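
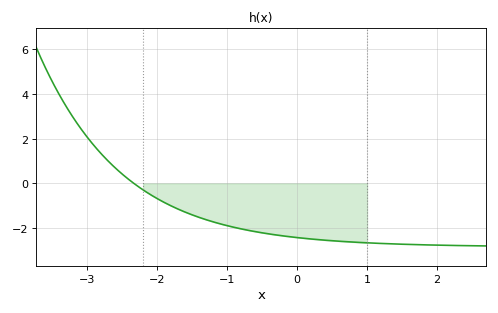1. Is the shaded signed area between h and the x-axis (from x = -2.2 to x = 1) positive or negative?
negative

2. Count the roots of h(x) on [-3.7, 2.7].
1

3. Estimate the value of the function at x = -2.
-0.6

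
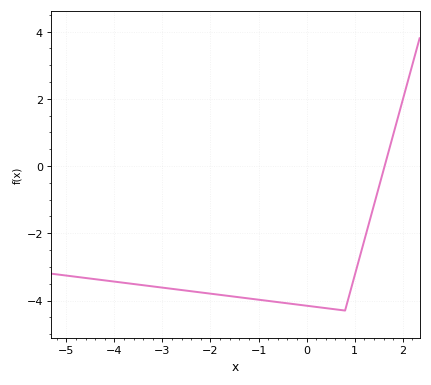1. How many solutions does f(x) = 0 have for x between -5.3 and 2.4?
1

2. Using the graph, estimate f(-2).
-3.8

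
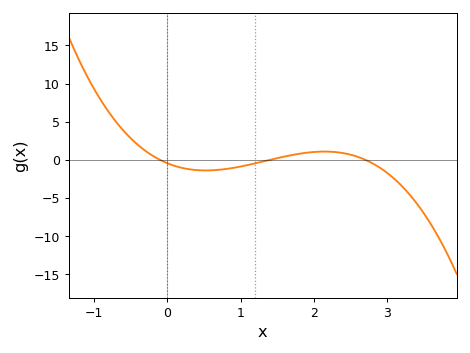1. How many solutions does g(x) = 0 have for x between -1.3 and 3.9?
3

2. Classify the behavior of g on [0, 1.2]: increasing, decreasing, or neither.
neither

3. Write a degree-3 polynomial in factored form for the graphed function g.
y = -1.17(x + 0.1)(x - 1.4)(x - 2.7)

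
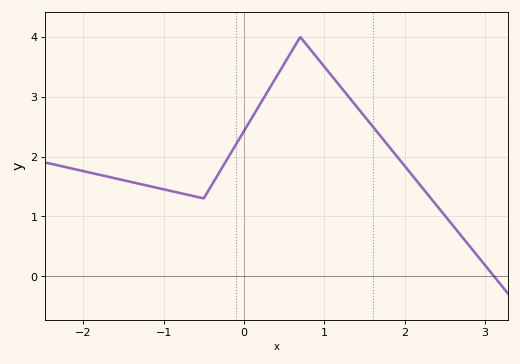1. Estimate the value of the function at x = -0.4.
1.5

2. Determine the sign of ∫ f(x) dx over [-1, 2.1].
positive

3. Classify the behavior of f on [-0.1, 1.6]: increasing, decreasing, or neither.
neither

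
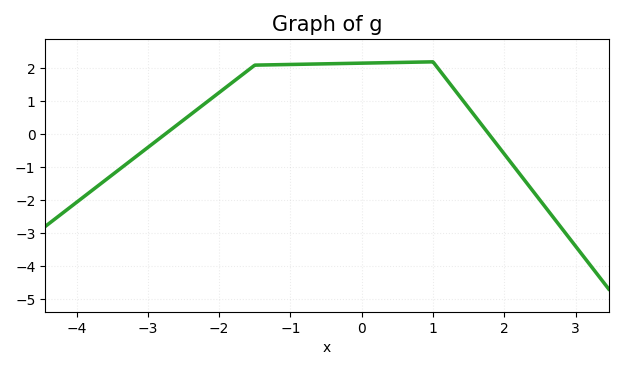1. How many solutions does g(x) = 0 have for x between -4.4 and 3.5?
2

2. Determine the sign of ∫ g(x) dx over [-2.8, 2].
positive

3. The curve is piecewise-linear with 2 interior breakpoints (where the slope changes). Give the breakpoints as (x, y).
(-1.5, 2.1); (1, 2.2)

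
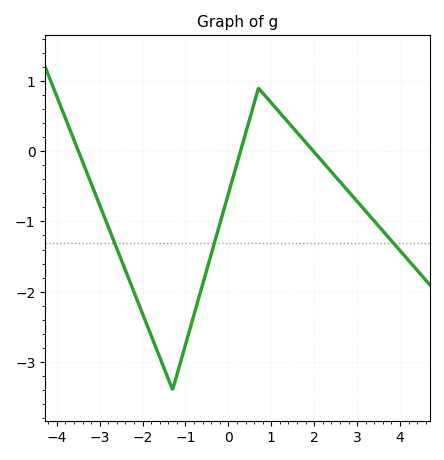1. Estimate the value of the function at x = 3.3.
-0.9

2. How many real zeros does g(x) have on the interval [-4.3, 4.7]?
3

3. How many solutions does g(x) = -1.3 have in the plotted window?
3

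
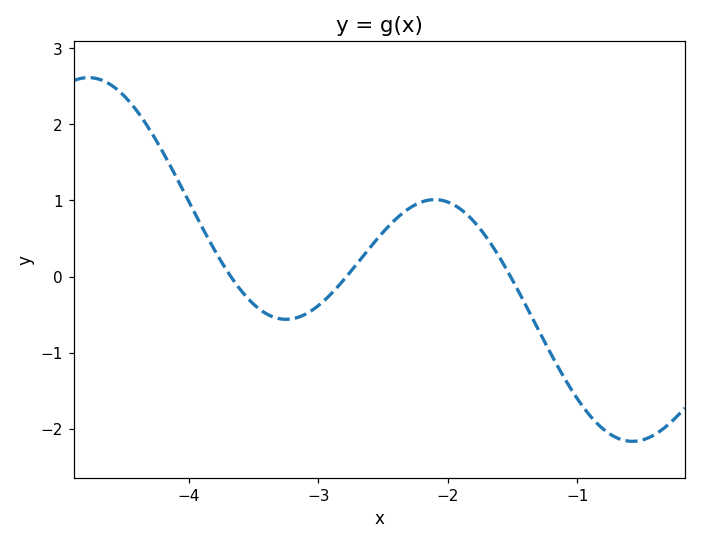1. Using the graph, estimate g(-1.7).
0.5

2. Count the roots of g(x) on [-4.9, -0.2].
3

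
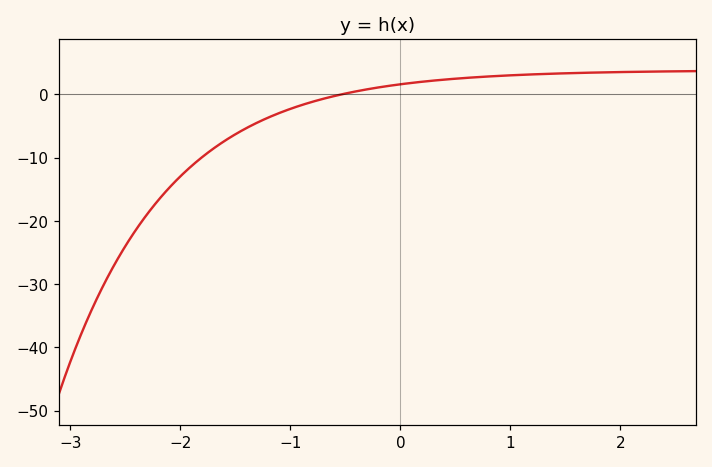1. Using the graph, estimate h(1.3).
3.24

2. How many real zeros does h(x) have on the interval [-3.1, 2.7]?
1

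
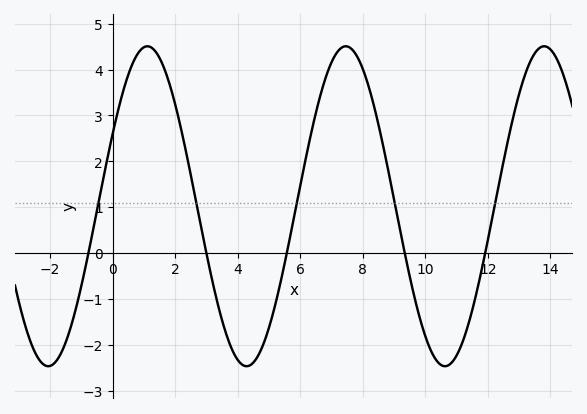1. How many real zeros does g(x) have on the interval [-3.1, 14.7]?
5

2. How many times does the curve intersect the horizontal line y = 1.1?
5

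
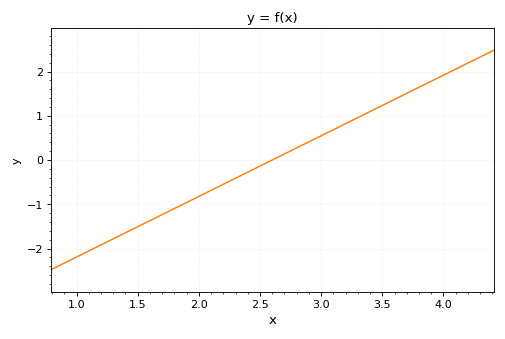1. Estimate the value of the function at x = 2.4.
-0.274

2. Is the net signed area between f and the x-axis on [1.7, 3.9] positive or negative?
positive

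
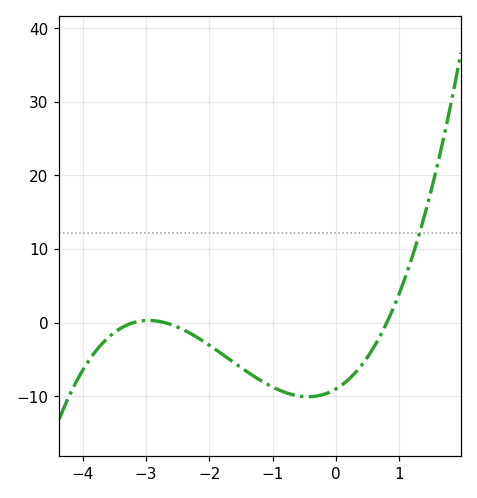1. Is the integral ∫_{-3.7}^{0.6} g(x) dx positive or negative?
negative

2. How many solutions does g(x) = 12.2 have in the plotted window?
1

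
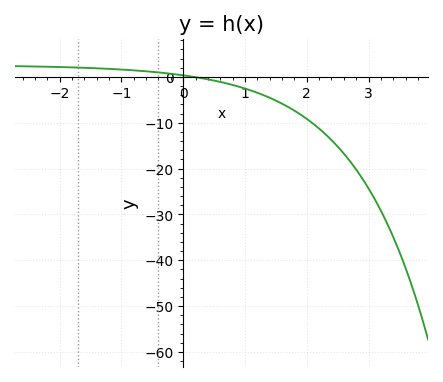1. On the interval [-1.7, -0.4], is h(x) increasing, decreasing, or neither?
decreasing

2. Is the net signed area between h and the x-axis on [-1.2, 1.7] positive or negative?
negative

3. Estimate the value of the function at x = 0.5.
-0.787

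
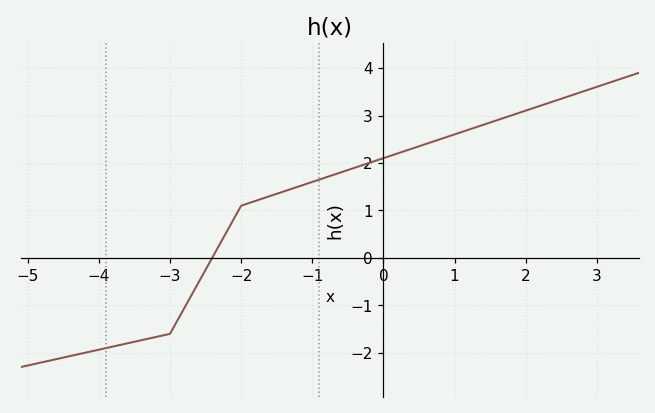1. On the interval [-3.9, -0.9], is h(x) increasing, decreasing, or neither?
increasing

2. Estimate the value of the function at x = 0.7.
2.45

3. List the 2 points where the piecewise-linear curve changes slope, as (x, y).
(-3, -1.6); (-2, 1.1)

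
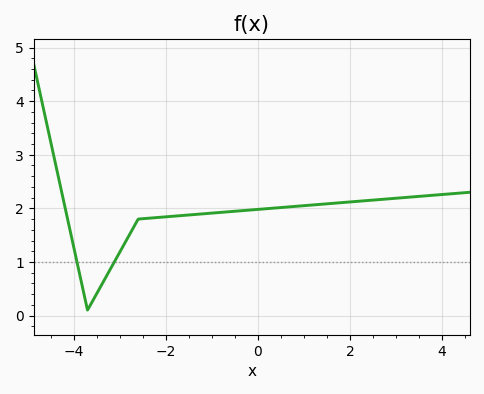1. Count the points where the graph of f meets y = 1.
2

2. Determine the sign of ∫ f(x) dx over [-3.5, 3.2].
positive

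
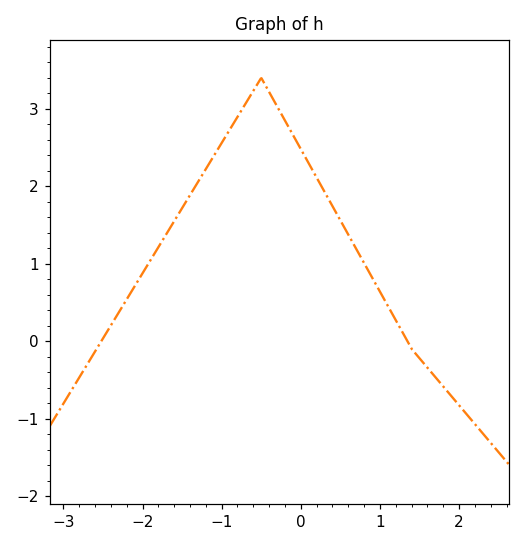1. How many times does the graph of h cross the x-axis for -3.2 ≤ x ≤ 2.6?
2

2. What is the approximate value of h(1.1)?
0.453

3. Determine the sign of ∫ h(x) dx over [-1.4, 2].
positive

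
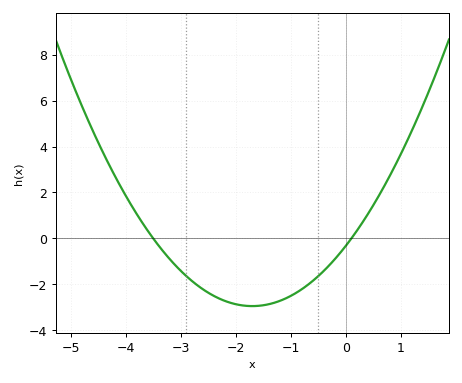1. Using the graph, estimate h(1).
3.69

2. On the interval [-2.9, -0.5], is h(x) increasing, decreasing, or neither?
neither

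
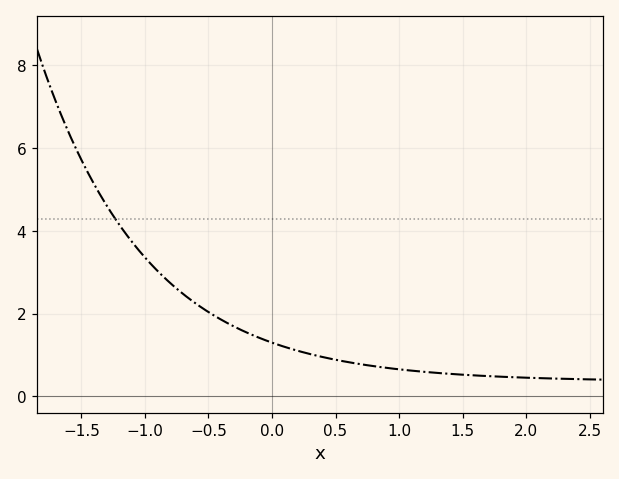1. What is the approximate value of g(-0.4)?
1.85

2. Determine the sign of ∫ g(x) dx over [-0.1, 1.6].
positive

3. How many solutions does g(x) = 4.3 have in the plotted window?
1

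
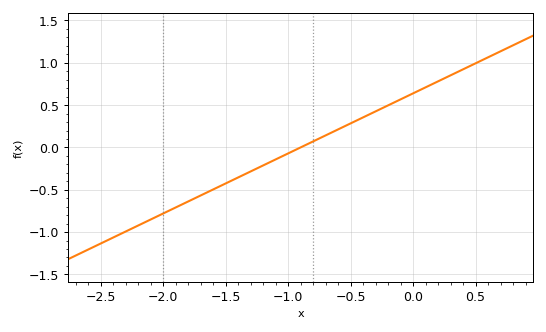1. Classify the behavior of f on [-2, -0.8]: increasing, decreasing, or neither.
increasing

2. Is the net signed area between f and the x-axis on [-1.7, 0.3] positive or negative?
positive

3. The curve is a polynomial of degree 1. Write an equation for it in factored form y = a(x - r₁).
y = 0.71(x + 0.9)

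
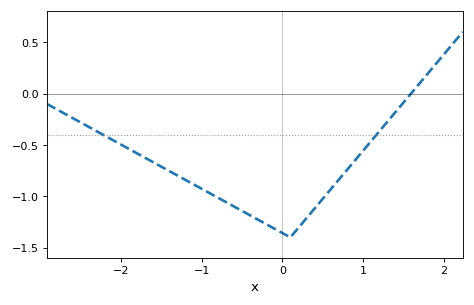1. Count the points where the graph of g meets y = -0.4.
2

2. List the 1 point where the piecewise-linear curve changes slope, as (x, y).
(0.1, -1.4)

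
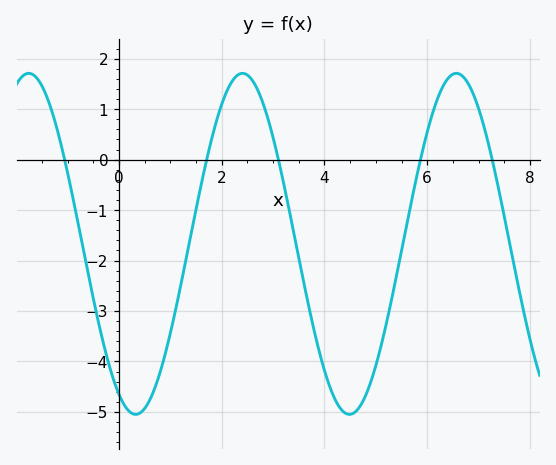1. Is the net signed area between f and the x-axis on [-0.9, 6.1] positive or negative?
negative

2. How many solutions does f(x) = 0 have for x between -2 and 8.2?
5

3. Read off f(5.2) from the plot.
-3.3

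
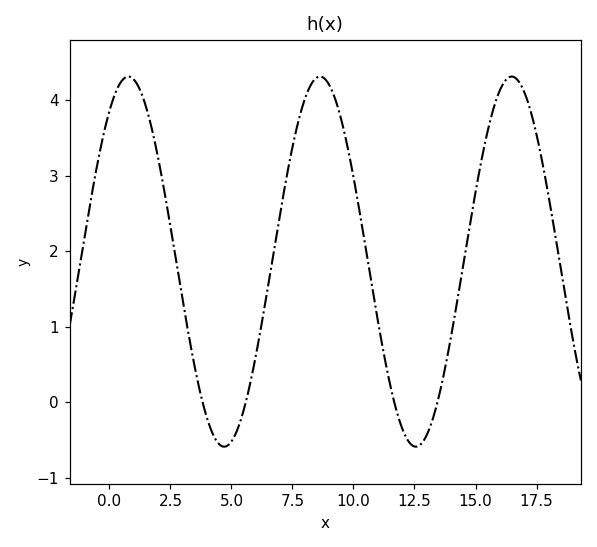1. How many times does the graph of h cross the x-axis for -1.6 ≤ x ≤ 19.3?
4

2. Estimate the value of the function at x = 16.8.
4.23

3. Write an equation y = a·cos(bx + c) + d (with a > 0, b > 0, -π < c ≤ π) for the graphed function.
y = 2.45cos(0.8x - 0.62) + 1.86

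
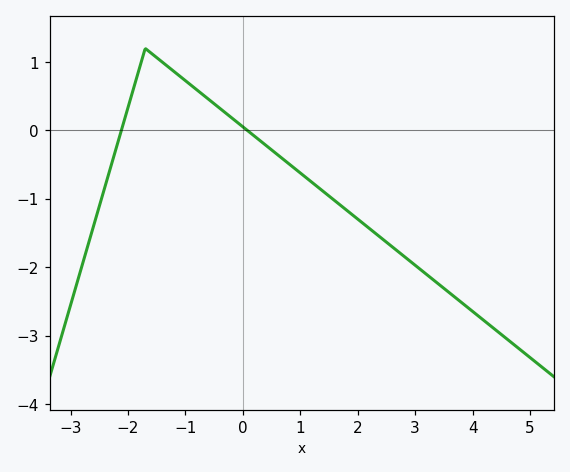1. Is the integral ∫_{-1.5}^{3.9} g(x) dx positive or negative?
negative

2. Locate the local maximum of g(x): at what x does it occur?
-1.7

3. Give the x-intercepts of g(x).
-2.12, 0.08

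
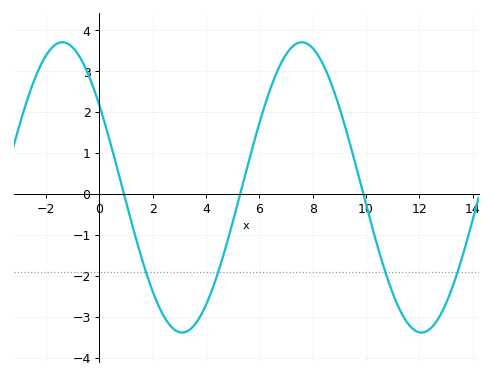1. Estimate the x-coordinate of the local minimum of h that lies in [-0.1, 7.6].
3.2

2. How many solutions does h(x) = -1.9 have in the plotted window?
4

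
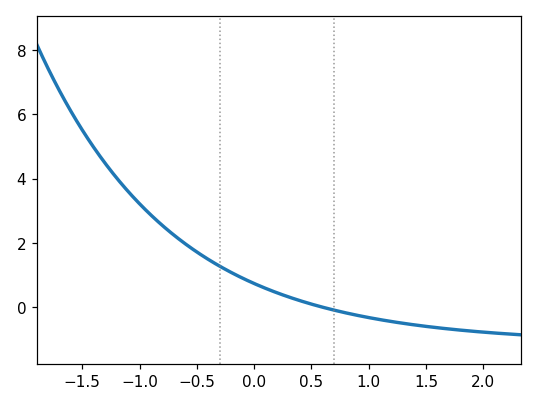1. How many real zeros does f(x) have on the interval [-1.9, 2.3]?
1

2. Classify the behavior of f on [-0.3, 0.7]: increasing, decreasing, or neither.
decreasing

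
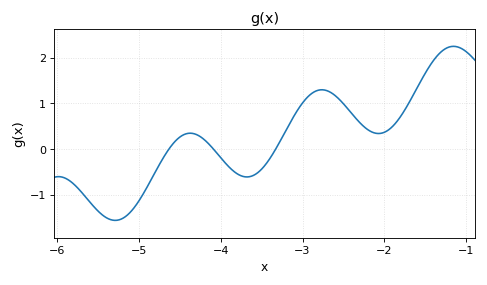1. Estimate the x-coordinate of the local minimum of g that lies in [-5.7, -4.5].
-5.29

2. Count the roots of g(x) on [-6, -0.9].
3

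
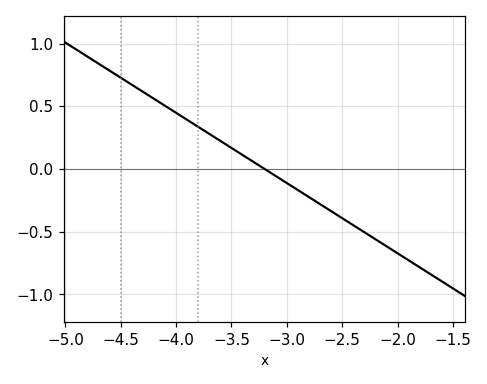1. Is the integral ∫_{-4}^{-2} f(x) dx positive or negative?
negative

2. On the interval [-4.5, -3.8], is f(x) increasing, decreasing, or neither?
decreasing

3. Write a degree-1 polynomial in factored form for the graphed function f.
y = -0.56(x + 3.2)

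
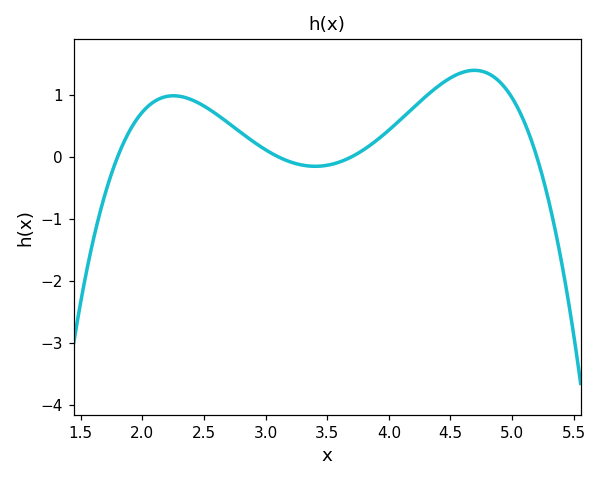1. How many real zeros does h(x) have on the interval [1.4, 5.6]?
4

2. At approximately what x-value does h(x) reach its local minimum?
3.4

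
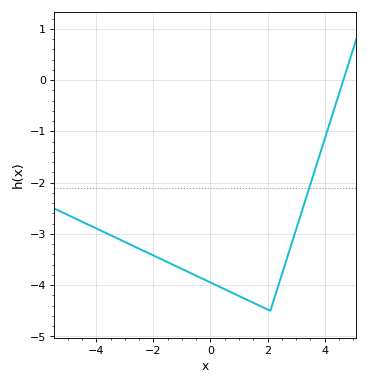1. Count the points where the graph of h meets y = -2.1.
1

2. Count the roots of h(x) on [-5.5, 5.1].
1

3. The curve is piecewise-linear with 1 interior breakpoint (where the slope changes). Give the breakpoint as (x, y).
(2.1, -4.5)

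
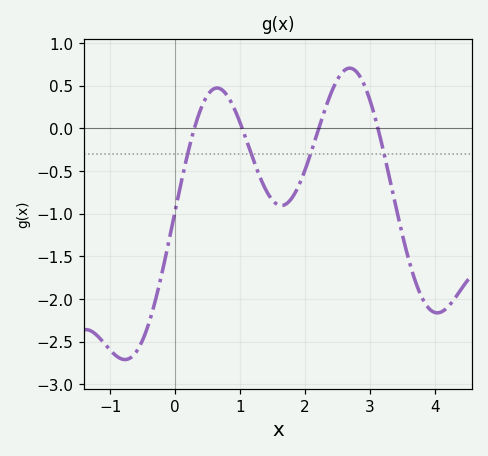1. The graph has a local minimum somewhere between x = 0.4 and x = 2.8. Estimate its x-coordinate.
1.6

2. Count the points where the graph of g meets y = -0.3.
4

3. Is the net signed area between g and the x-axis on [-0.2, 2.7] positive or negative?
negative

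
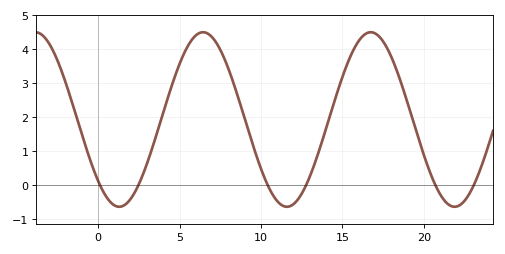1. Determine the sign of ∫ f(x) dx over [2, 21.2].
positive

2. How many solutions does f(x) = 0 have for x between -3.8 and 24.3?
6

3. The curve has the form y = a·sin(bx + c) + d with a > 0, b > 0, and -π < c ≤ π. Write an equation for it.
y = 2.57sin(0.61x - 2.4) + 1.93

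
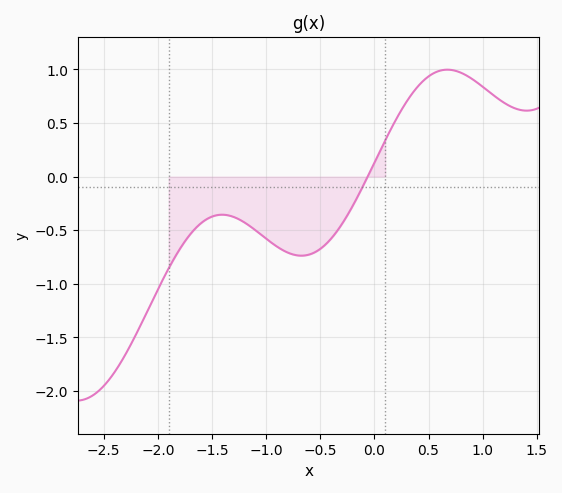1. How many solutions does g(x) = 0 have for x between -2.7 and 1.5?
1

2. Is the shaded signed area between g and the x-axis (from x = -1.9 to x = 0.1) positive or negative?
negative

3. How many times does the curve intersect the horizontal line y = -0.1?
1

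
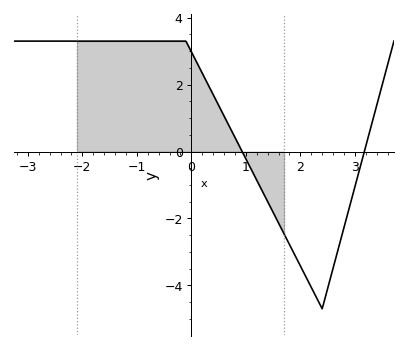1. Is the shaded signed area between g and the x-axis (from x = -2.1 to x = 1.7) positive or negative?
positive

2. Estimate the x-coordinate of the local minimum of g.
2.4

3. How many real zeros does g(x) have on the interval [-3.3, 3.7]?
2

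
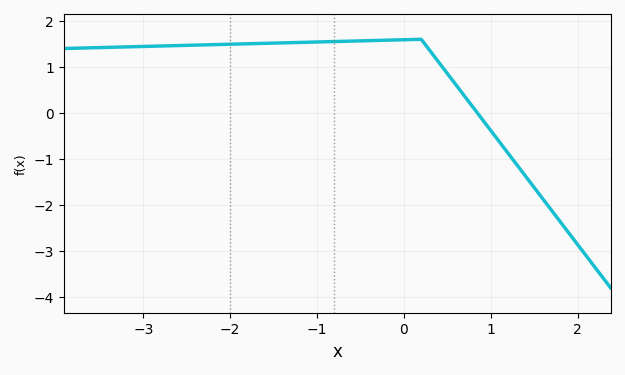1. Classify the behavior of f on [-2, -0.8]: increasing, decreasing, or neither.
increasing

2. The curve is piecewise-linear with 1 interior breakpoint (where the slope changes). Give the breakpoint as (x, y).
(0.2, 1.6)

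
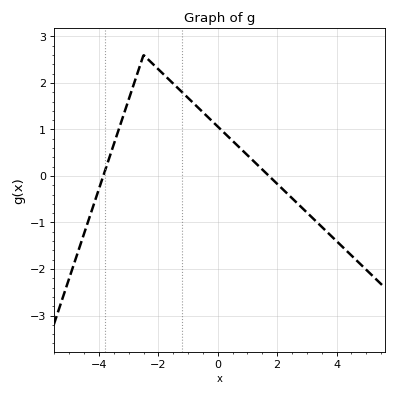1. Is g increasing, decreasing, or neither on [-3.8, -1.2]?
neither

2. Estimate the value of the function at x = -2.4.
2.54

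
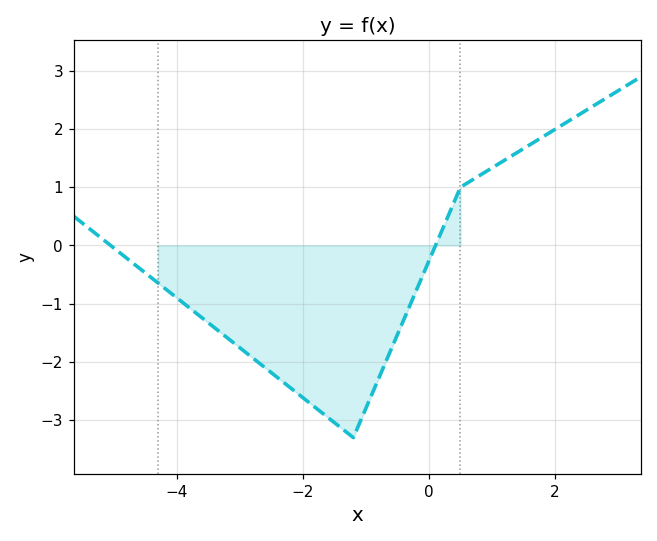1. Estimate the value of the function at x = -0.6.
-1.78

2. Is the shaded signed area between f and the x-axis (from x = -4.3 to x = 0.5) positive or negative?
negative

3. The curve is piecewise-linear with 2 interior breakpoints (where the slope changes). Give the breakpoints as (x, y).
(-1.2, -3.3); (0.5, 1)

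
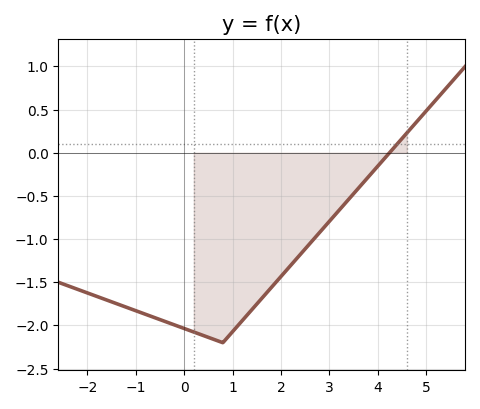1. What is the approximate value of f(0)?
-2.04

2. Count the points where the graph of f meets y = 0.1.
1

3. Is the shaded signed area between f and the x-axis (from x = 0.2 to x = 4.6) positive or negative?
negative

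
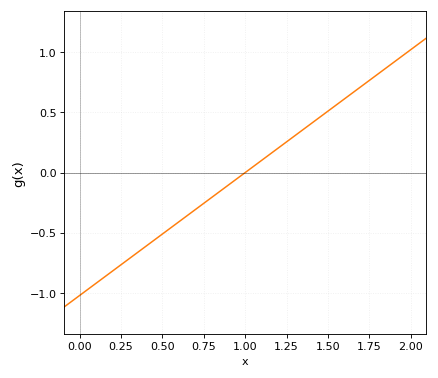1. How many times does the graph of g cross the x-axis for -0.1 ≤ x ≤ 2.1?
1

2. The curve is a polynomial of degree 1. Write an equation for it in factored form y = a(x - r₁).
y = 1.02(x - 1)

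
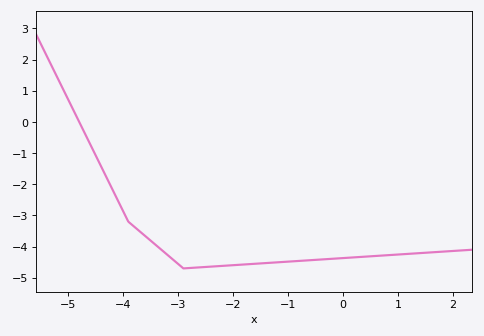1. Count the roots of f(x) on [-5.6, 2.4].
1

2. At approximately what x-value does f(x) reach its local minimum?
-2.8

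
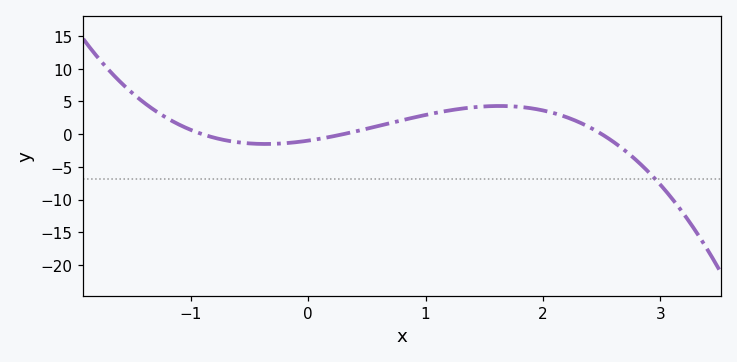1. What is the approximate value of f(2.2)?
2.5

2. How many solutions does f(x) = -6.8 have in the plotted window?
1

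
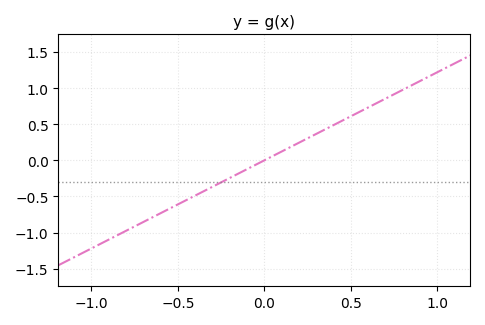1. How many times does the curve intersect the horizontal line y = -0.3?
1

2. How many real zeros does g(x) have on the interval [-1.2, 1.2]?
1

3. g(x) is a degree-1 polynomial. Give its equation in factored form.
y = 1.22(x - 0)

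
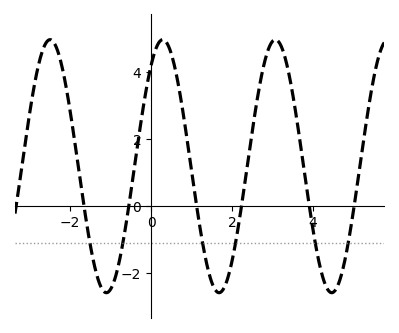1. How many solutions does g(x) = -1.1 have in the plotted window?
6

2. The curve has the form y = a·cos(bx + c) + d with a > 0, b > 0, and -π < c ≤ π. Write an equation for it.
y = 3.78cos(2.26x - 0.652) + 1.19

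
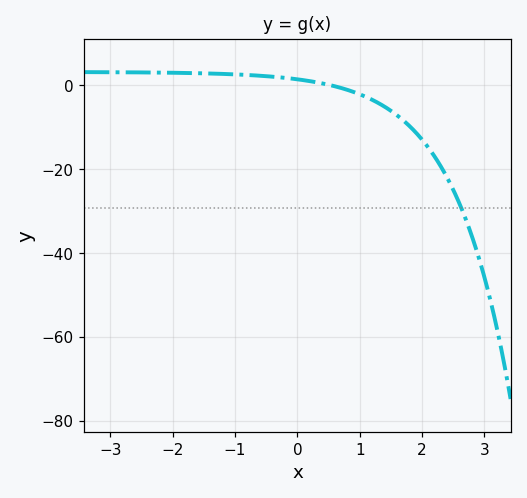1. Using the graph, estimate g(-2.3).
3.04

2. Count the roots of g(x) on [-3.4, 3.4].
1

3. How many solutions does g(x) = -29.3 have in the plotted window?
1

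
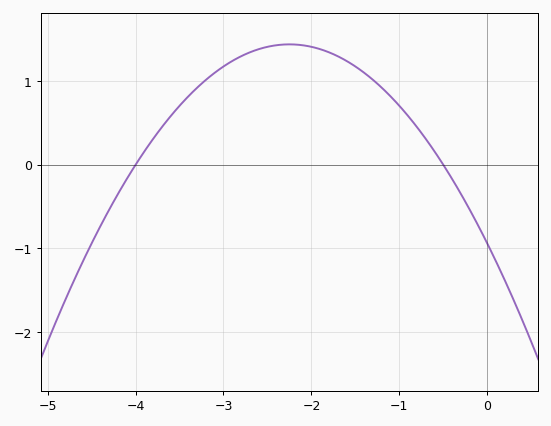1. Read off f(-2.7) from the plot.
1.34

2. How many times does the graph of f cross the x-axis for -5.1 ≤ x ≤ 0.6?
2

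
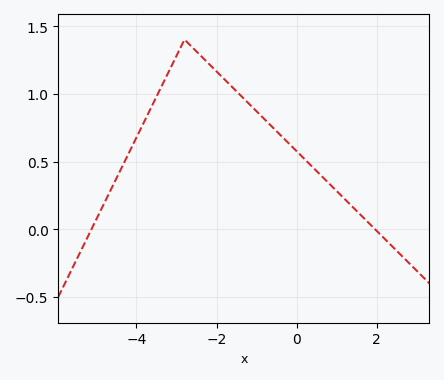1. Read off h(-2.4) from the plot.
1.3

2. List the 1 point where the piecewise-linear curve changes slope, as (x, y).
(-2.8, 1.4)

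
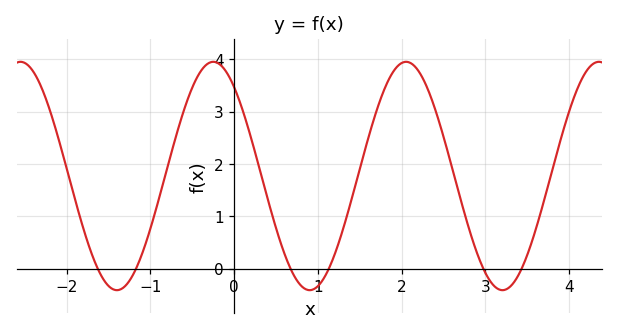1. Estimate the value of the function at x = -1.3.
-0.3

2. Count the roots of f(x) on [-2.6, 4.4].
6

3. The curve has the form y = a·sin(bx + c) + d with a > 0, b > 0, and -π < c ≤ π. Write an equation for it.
y = 2.18sin(2.7x + 2.2) + 1.77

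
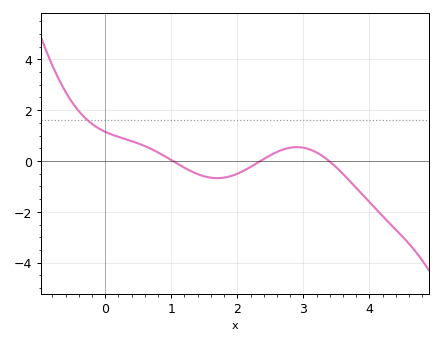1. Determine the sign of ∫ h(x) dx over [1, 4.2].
negative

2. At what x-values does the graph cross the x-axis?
1.02, 2.35, 3.39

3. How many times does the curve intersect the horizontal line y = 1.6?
1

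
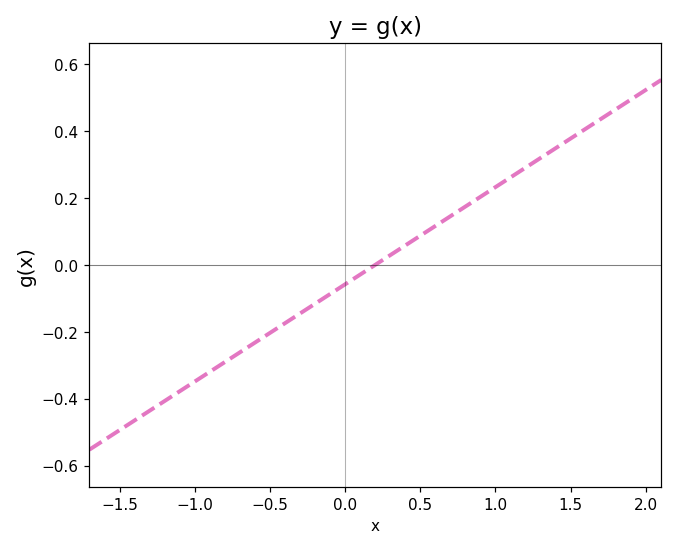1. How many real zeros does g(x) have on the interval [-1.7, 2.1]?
1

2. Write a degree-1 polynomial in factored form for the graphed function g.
y = 0.29(x - 0.2)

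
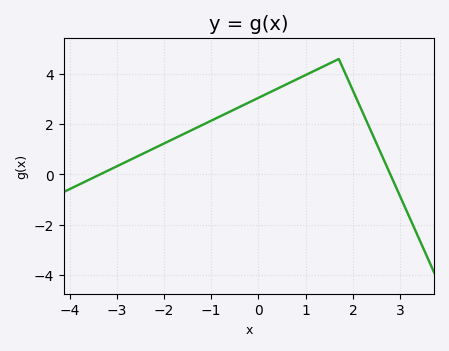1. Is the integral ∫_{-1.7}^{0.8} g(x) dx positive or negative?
positive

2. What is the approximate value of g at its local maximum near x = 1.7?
4.6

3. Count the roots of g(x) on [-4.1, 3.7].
2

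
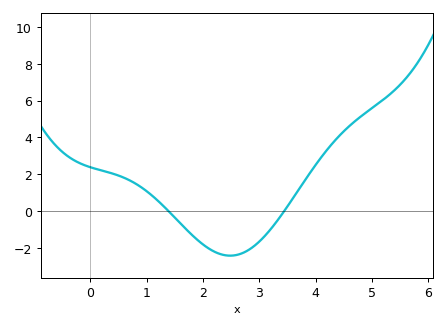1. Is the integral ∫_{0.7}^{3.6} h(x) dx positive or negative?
negative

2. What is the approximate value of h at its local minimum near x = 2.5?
-2.41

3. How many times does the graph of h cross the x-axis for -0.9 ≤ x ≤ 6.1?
2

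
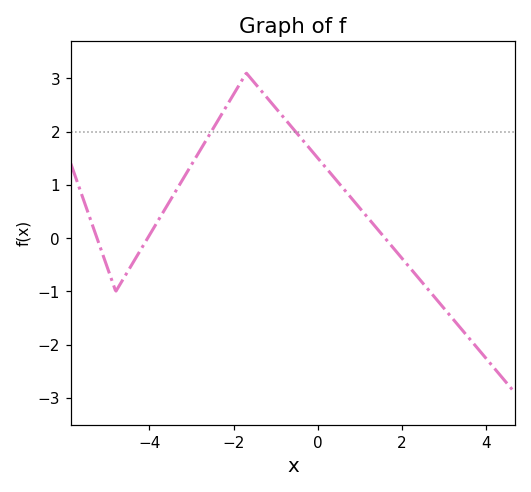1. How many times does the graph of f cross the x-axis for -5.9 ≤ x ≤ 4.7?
3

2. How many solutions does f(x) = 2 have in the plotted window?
2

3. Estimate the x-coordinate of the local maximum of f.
-1.8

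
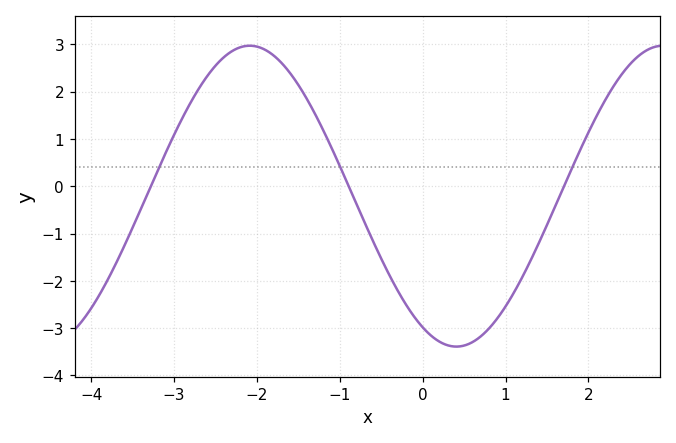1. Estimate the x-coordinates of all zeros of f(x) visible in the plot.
-3.3, -0.9, 1.7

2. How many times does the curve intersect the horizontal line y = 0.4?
3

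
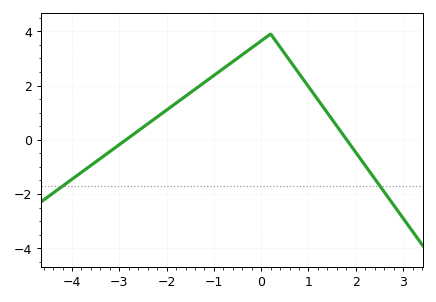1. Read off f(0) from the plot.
3.6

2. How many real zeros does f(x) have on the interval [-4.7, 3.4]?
2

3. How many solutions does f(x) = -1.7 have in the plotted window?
2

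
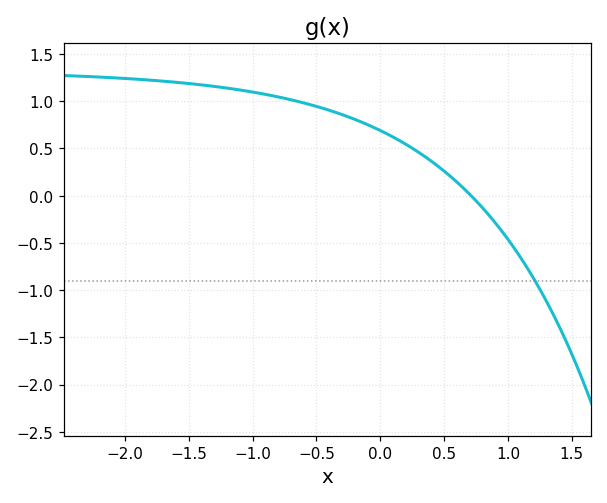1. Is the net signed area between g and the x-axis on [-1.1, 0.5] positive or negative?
positive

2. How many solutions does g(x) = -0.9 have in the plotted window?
1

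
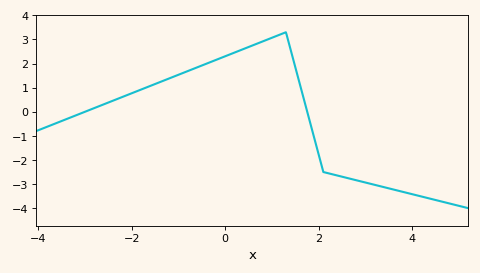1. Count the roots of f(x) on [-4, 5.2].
2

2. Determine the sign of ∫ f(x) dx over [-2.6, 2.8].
positive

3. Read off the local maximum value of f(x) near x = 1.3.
3.3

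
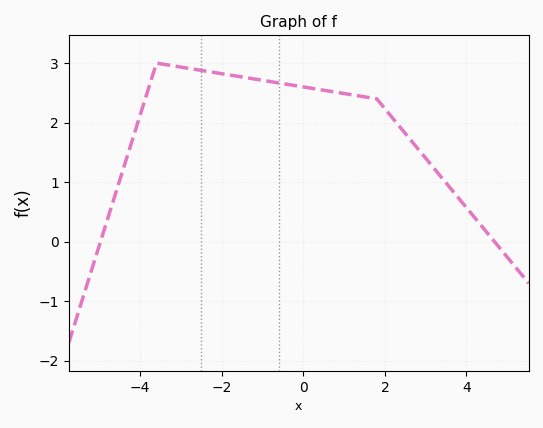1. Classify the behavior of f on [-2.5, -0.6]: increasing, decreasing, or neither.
decreasing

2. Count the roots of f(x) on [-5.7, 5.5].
2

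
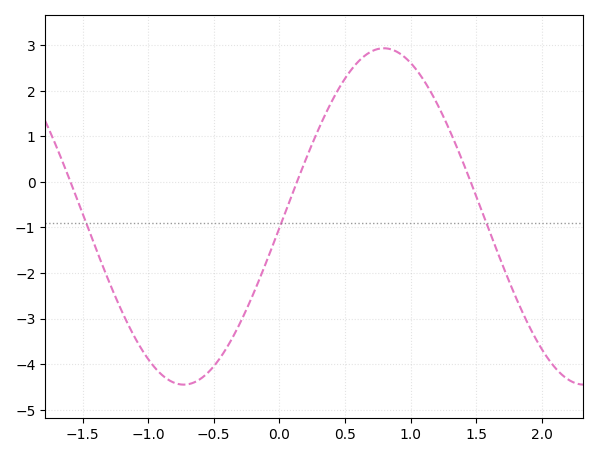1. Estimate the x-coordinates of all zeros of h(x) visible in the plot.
-1.6, 0.1, 1.5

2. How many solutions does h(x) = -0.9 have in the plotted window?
3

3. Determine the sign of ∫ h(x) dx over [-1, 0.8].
negative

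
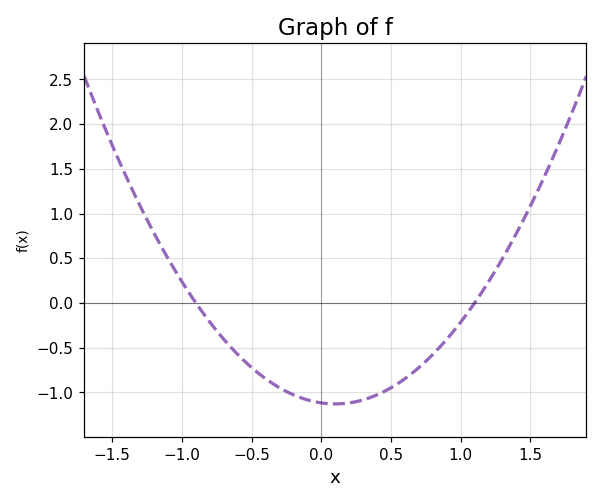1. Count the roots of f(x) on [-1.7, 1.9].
2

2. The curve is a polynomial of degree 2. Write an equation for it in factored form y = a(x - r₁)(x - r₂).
y = 1.13(x + 0.9)(x - 1.1)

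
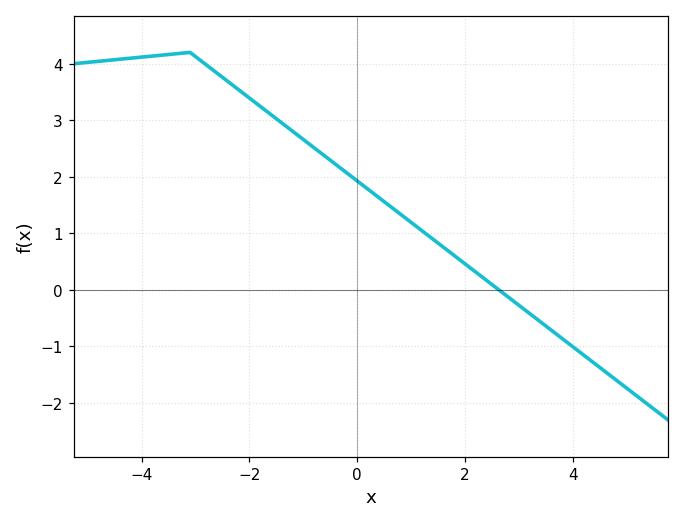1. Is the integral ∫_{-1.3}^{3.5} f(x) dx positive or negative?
positive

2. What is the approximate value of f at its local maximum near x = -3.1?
4.2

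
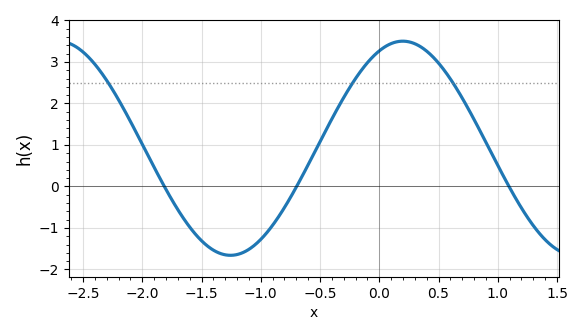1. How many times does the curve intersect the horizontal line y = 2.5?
3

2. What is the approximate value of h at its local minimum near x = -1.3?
-1.7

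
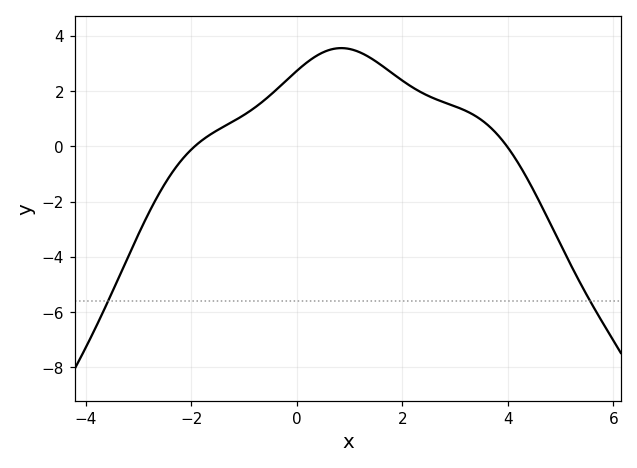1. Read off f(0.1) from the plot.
3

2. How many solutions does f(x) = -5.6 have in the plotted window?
2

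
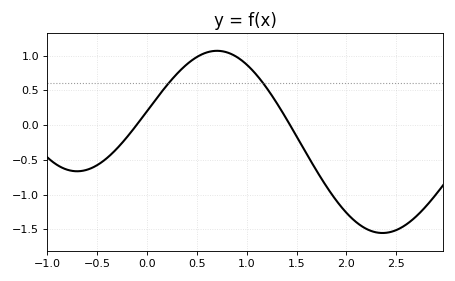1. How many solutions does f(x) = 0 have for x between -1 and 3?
2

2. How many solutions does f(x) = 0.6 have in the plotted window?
2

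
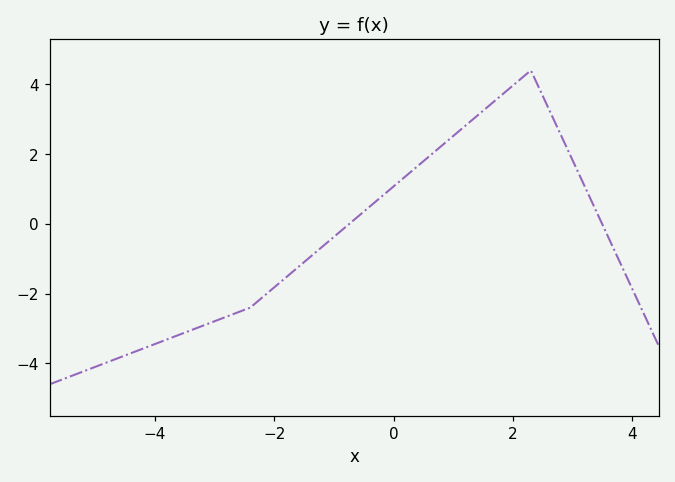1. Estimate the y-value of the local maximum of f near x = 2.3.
4.4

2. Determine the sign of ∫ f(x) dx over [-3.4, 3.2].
positive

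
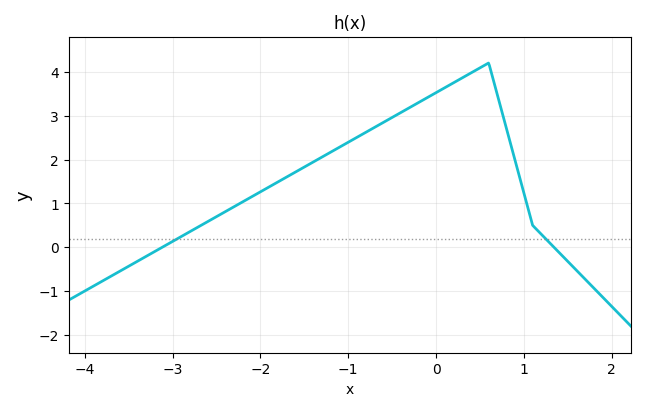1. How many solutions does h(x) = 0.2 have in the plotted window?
2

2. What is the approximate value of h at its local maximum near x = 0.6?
4.2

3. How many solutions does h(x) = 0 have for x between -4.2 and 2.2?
2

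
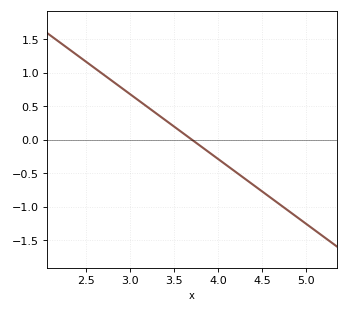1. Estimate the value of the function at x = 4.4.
-0.679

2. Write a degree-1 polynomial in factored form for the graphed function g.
y = -0.97(x - 3.7)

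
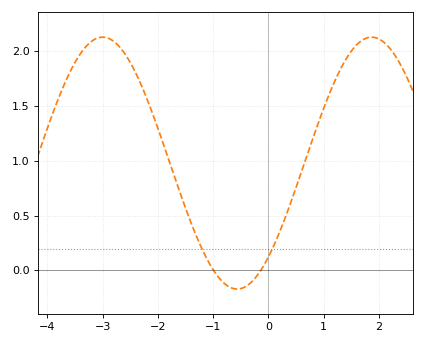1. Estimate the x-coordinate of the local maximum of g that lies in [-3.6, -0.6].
-3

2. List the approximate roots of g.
-1, -0.1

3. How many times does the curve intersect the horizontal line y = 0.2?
2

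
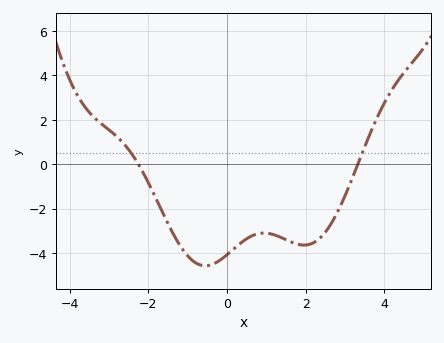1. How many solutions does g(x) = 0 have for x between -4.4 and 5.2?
2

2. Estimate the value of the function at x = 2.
-3.63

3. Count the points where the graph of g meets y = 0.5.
2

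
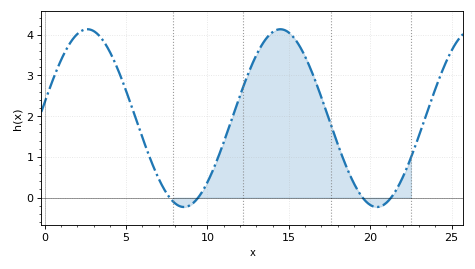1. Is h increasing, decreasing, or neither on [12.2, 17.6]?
neither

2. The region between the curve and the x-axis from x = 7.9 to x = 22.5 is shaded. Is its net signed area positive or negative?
positive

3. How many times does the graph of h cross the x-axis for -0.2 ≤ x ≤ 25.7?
4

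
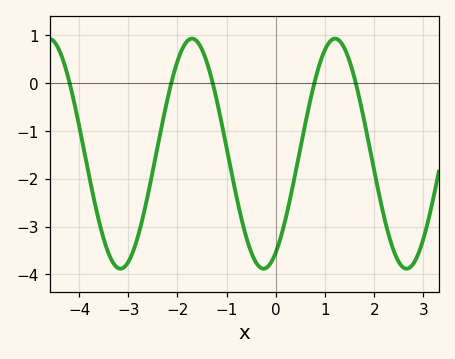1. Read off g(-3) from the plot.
-3.74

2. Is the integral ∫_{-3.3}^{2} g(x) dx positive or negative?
negative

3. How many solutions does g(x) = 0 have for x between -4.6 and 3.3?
5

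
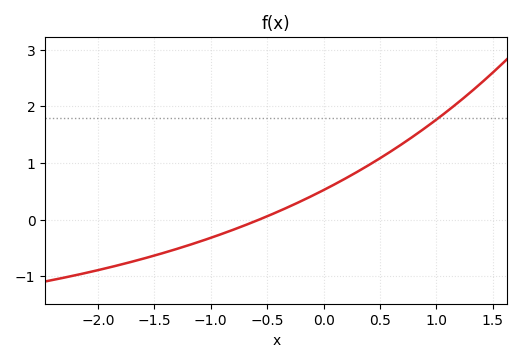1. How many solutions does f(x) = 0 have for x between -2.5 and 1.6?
1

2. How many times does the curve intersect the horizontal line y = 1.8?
1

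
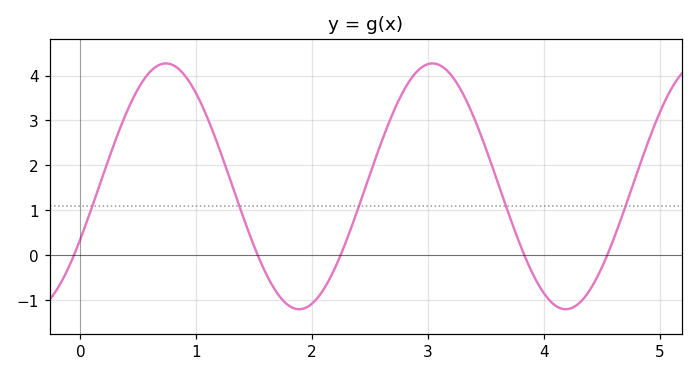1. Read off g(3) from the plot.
4.25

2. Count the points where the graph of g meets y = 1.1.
5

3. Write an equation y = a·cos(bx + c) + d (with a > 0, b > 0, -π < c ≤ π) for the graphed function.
y = 2.74cos(2.73x - 2.01) + 1.53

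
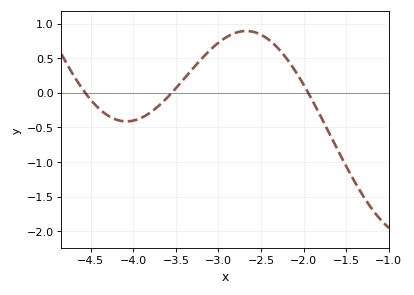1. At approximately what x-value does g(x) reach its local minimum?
-4.08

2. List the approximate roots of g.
-4.57, -3.55, -1.95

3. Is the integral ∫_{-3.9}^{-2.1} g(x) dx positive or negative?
positive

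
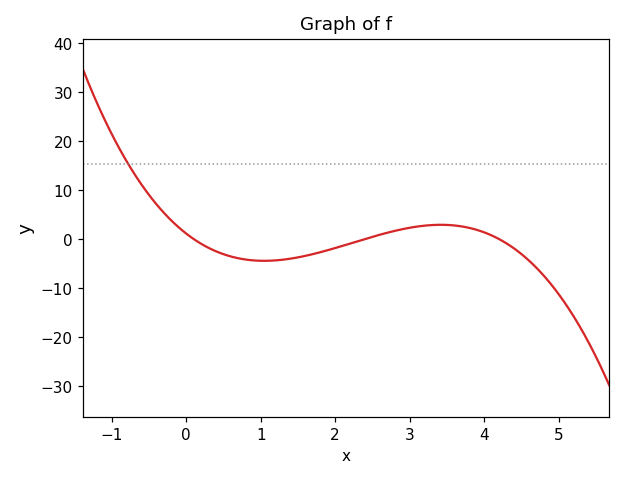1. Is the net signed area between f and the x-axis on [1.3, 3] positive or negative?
negative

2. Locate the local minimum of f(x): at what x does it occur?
1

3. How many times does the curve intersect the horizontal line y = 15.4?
1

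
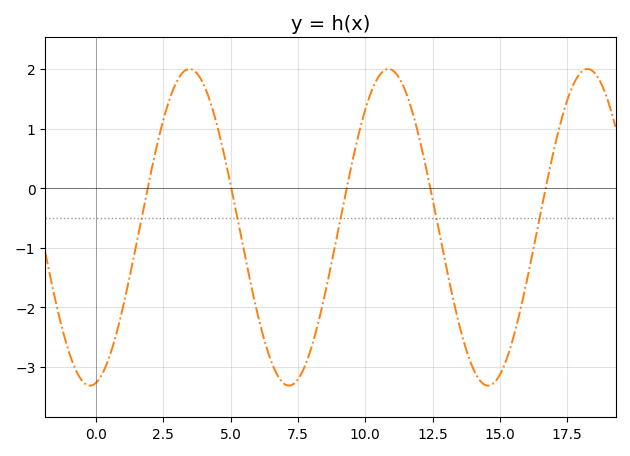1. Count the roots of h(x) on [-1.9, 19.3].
5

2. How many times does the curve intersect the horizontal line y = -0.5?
5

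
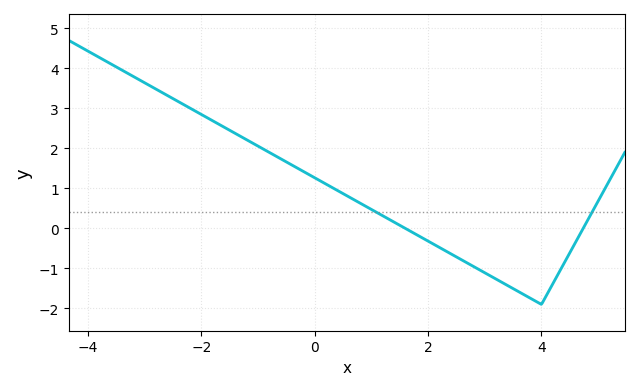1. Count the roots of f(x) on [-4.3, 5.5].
2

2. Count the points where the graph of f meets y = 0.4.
2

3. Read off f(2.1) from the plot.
-0.4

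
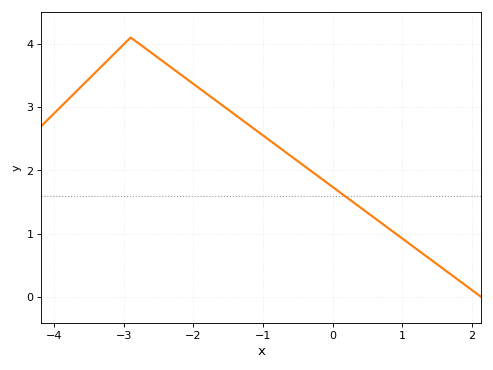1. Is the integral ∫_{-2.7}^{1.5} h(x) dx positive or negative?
positive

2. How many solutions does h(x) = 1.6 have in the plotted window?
1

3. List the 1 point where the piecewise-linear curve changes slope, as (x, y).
(-2.9, 4.1)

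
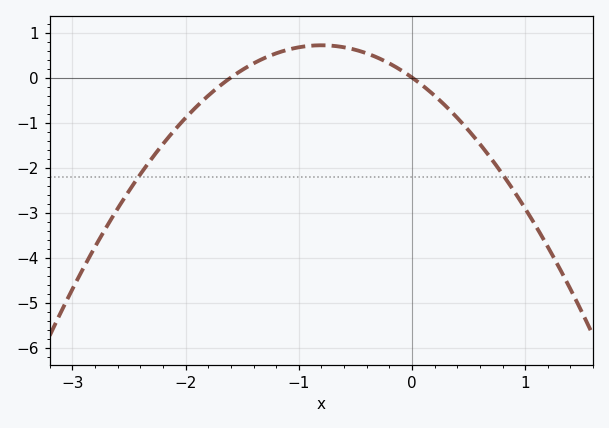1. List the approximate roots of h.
-1.6, 0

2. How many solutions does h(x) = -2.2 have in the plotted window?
2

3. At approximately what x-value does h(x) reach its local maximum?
-0.8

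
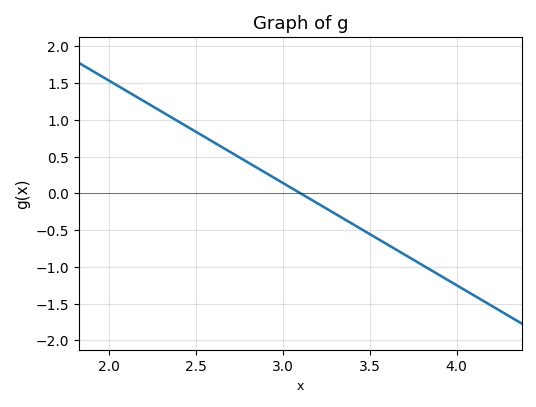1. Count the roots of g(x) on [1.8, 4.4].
1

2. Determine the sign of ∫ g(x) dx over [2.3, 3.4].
positive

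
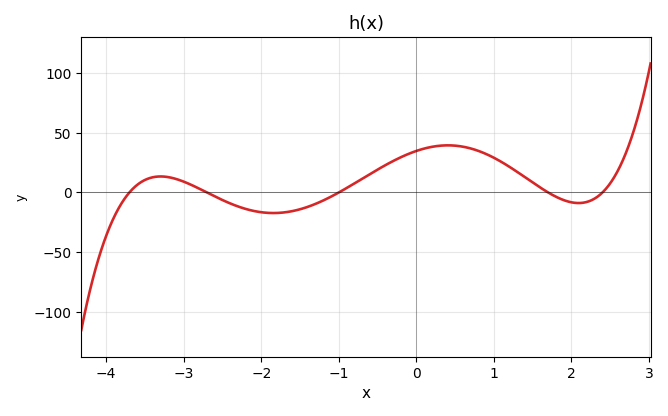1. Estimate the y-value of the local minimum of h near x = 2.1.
-8.81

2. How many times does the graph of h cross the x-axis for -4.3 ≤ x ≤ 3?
5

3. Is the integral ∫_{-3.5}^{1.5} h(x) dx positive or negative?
positive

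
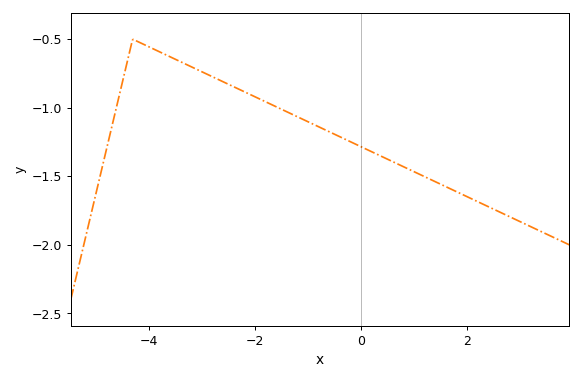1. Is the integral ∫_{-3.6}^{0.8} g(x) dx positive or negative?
negative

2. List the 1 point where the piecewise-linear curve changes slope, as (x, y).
(-4.3, -0.5)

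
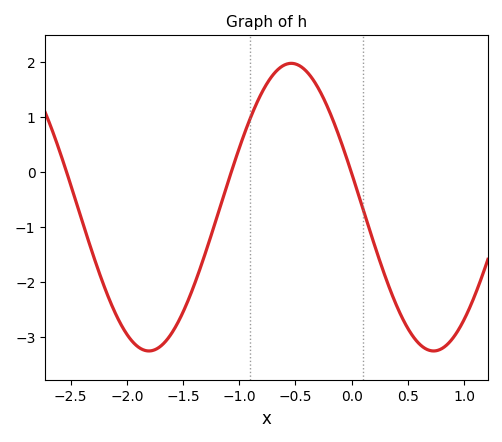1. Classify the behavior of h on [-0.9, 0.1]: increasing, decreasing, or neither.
neither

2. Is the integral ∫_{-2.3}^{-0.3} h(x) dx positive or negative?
negative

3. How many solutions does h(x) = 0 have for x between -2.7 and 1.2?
3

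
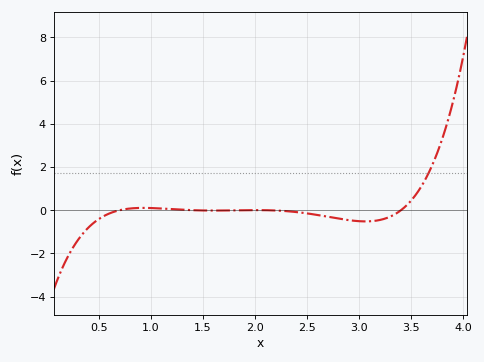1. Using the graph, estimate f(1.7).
-0.014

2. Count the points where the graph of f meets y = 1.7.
1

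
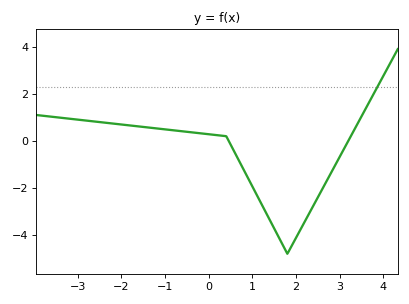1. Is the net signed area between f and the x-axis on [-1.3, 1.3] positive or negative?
negative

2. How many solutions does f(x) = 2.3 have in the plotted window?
1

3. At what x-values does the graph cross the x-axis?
0.4, 3.2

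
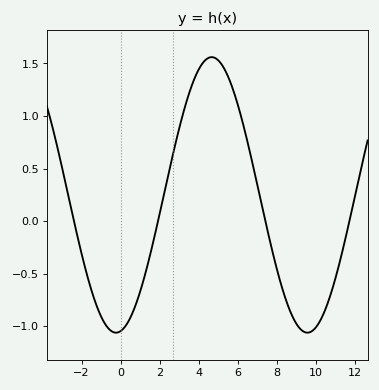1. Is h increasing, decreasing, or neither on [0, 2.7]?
increasing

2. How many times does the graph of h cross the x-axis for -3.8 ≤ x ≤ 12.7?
4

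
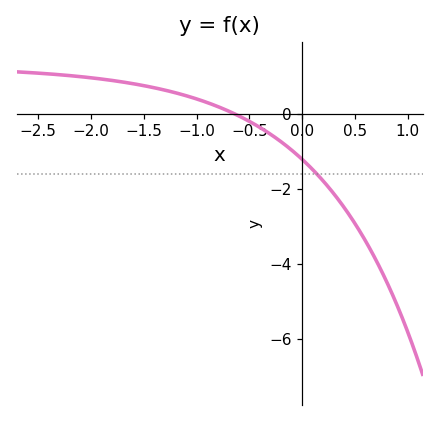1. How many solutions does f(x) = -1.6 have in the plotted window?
1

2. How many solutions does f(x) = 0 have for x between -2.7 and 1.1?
1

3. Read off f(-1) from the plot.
0.392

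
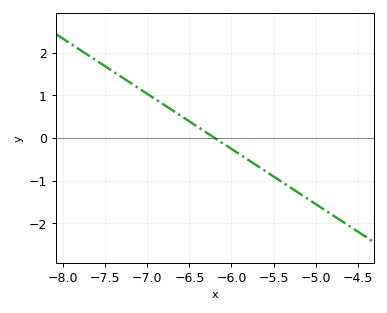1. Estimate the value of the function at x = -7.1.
1.16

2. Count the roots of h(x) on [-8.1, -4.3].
1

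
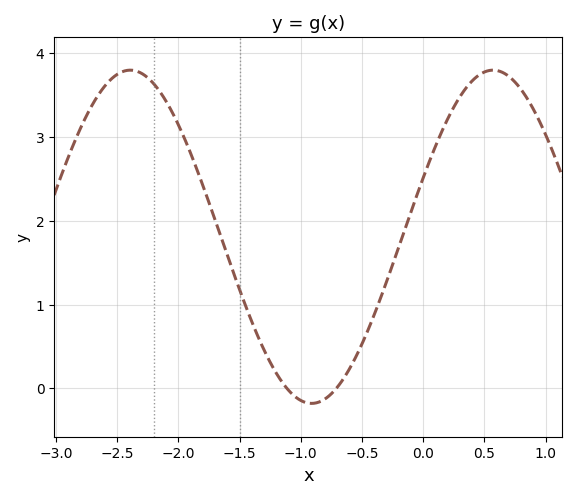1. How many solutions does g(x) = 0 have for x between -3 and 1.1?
2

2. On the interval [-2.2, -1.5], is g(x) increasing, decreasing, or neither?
decreasing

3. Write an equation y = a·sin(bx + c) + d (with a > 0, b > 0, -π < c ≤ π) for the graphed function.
y = 1.99sin(2.12x + 0.362) + 1.81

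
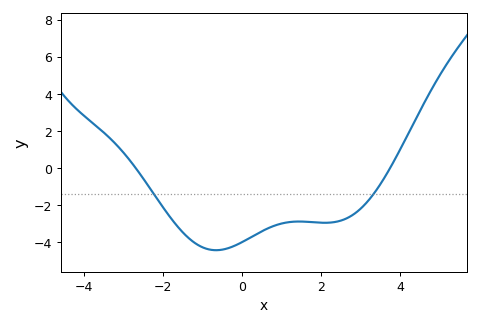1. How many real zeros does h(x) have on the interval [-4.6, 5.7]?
2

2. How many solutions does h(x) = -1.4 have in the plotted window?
2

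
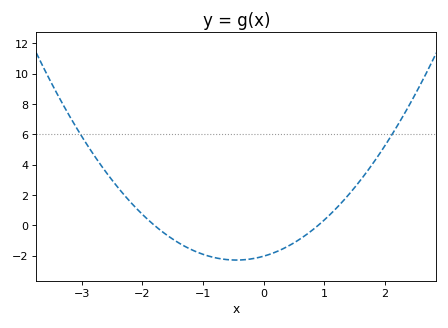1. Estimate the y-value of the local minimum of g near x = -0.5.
-2.2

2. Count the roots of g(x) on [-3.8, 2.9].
2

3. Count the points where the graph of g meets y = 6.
2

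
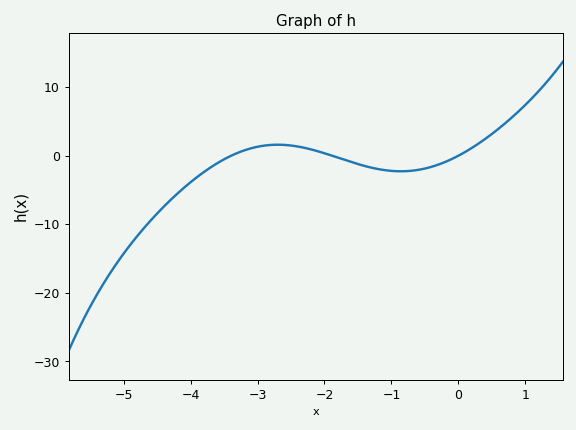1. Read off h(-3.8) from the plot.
-2.38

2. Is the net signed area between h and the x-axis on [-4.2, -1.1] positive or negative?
negative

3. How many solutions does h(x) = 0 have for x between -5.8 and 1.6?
3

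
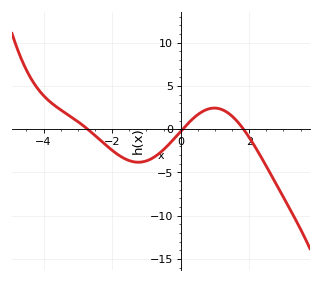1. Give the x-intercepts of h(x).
-2.71, 0.058, 1.83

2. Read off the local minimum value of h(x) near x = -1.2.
-3.82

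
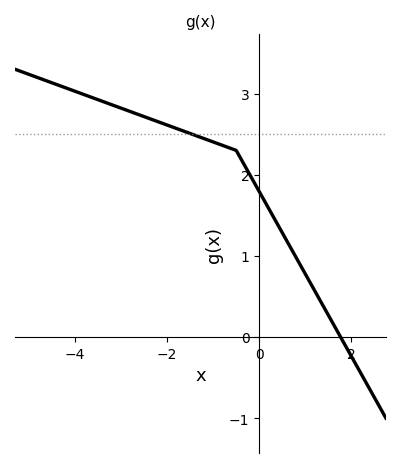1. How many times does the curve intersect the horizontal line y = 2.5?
1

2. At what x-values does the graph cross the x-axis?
1.77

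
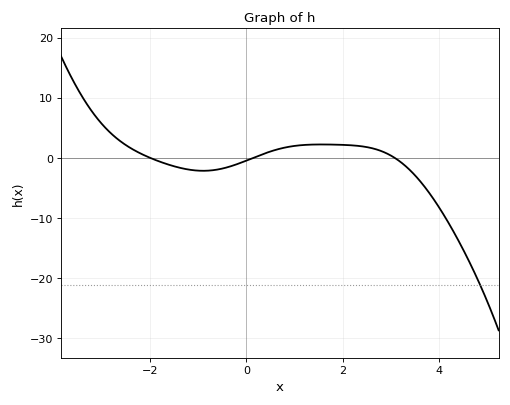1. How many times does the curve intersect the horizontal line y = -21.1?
1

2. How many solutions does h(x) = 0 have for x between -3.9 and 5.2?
3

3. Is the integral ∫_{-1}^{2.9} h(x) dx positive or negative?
positive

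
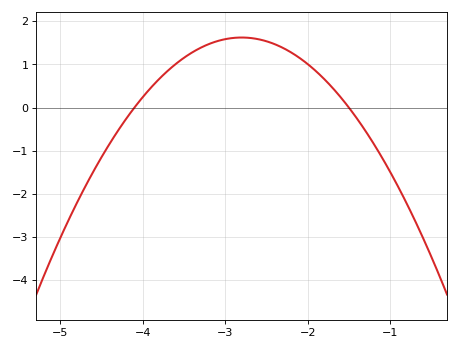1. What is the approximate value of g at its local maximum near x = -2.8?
1.62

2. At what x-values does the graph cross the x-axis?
-4.1, -1.5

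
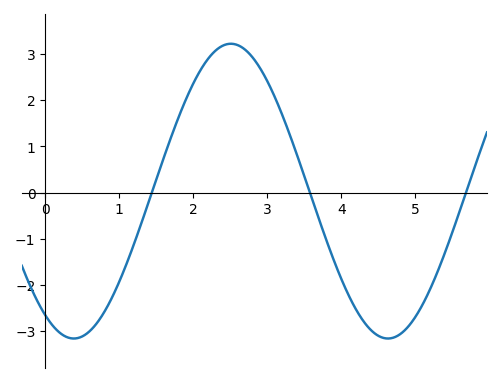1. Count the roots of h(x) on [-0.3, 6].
3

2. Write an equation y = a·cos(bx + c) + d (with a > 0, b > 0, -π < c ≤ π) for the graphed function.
y = 3.19cos(1.48x + 2.57) + 0.03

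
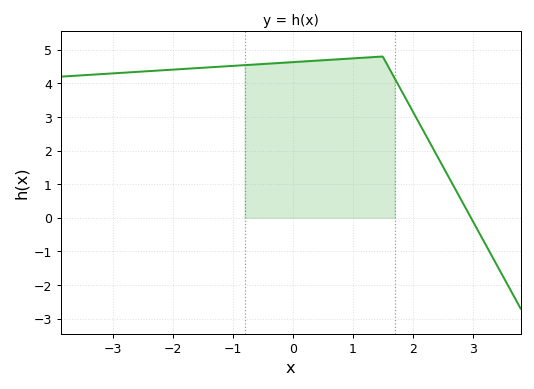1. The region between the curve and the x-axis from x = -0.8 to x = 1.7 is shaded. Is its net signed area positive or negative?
positive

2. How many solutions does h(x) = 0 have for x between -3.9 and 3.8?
1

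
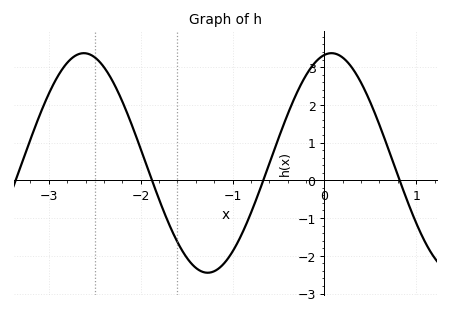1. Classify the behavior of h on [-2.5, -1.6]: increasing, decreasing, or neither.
decreasing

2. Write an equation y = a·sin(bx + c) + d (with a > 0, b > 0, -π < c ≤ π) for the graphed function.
y = 2.91sin(2.33x + 1.39) + 0.46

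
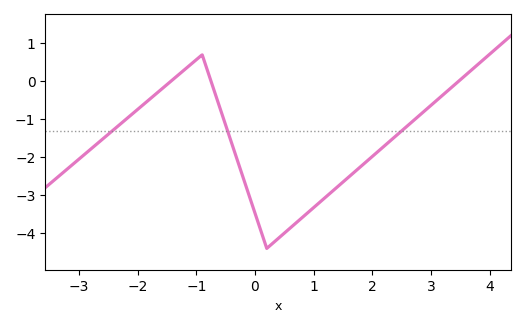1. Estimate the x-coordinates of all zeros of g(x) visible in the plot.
-1.44, -0.749, 3.47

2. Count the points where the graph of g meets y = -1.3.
3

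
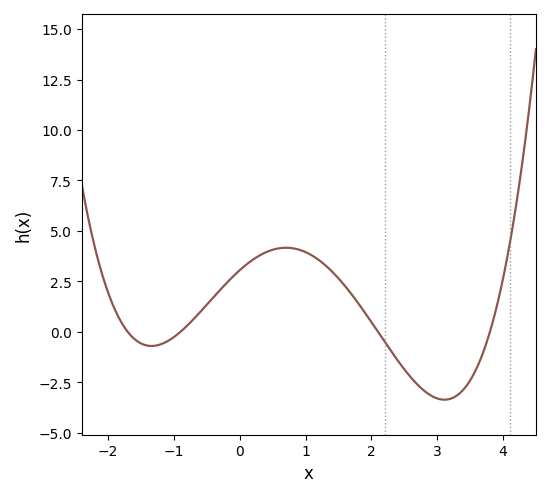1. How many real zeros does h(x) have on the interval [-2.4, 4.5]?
4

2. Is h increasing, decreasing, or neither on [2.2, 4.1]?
neither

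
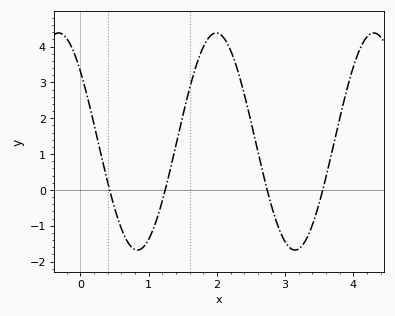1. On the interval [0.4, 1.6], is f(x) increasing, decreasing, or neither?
neither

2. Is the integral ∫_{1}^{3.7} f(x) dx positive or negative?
positive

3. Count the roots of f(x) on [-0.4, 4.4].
4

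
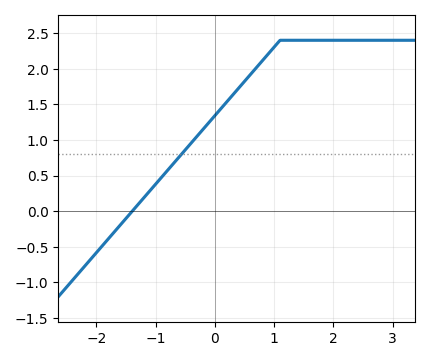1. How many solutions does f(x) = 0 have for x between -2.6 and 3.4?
1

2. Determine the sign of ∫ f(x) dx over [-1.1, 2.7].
positive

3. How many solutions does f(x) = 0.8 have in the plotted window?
1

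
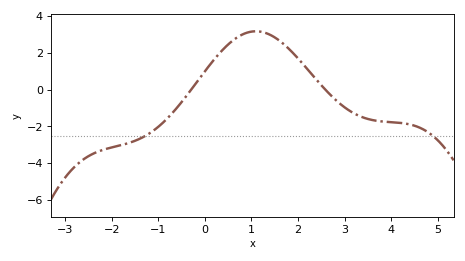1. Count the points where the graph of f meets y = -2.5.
2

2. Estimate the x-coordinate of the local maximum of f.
1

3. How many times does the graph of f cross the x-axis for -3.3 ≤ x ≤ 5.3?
2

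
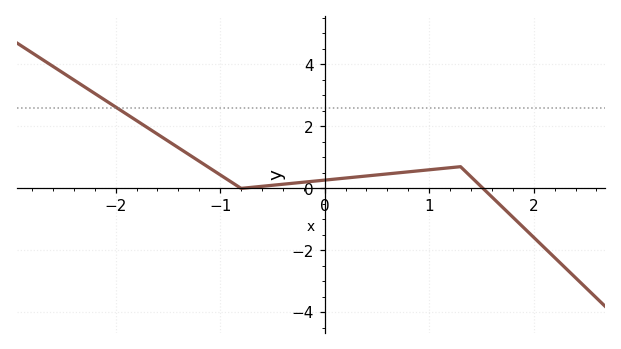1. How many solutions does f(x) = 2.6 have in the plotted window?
1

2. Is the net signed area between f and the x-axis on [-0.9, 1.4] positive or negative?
positive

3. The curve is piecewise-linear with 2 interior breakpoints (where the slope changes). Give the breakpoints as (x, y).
(-0.8, 0); (1.3, 0.7)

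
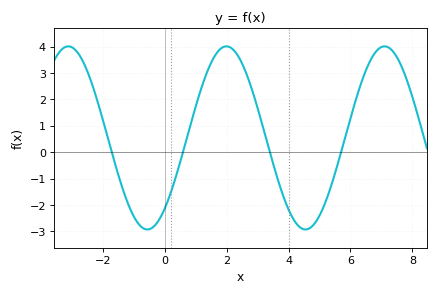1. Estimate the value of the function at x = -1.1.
-2.19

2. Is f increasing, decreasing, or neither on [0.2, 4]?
neither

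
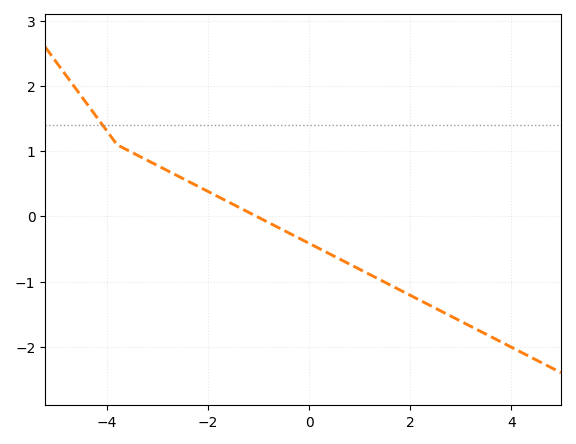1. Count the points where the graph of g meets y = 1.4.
1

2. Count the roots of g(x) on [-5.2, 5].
1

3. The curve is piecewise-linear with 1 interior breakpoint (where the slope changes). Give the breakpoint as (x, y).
(-3.8, 1.1)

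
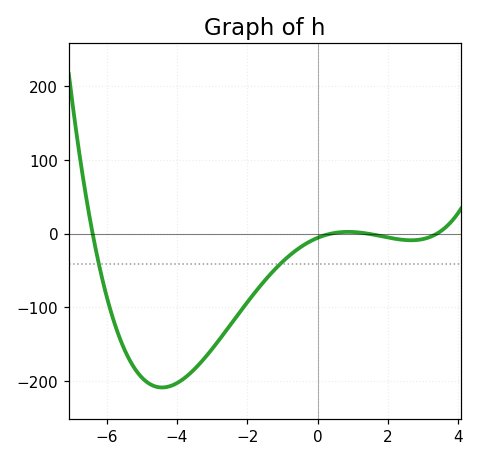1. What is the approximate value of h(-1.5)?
-60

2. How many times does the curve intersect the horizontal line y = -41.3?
2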